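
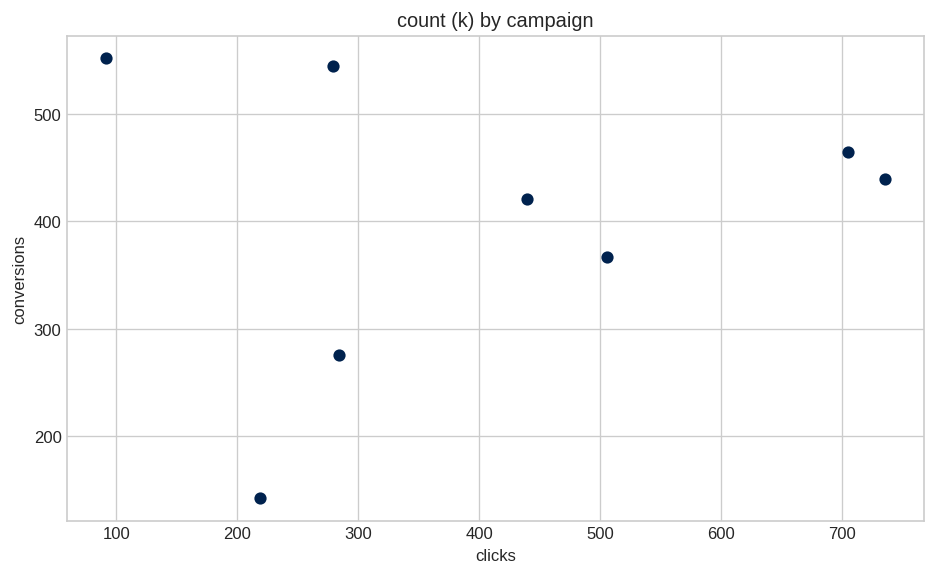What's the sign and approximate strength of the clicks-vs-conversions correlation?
no clear correlation

Points are roughly uncorrelated; weak (|r| ≈ 0.1).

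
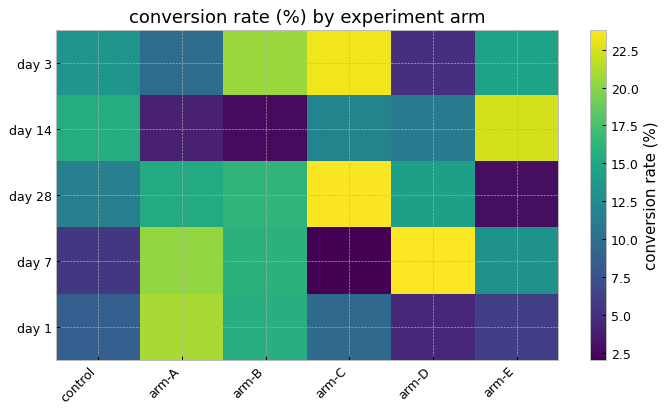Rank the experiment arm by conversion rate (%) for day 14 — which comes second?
control

Top 3 for day 14: arm-E ≈ 22, control ≈ 16, arm-C ≈ 12.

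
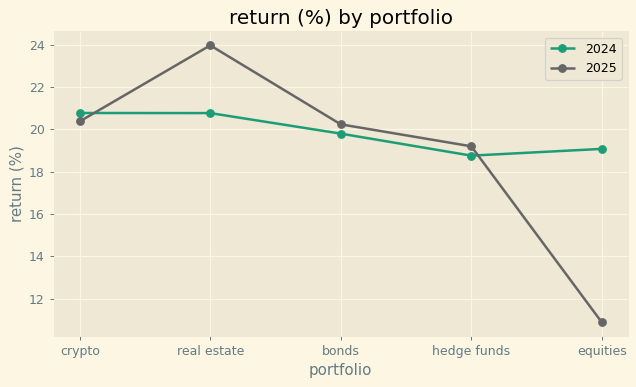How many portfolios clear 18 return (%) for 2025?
Above 18: crypto, real estate, bonds, hedge funds.

4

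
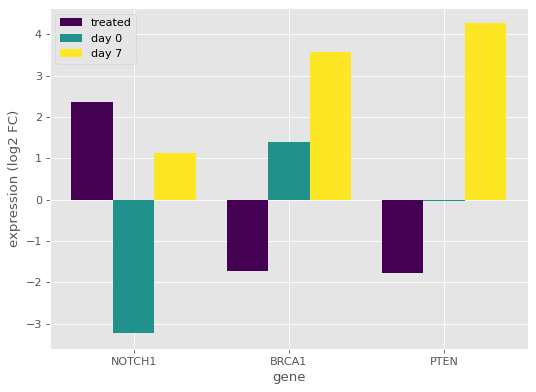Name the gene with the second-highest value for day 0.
Top 3 for day 0: BRCA1 ≈ 1, PTEN ≈ 0, NOTCH1 ≈ -3.

PTEN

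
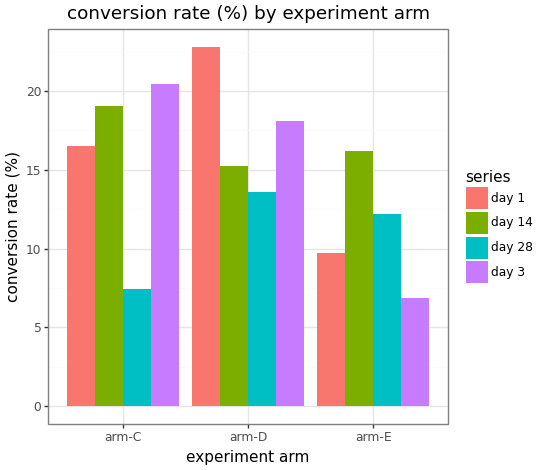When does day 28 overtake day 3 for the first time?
arm-E

arm-D: day 28 ≈ 14 vs day 3 ≈ 18 (not yet); arm-E: day 28 ≈ 12 vs day 3 ≈ 6 (first crossover).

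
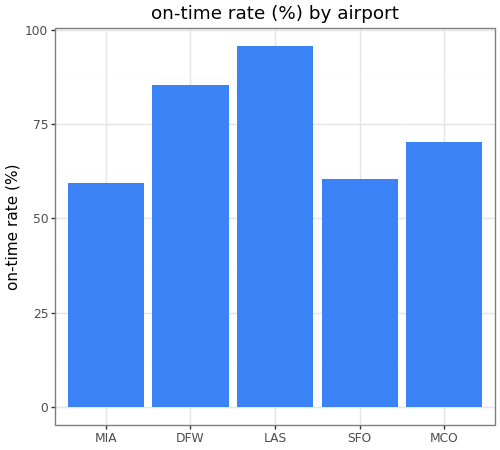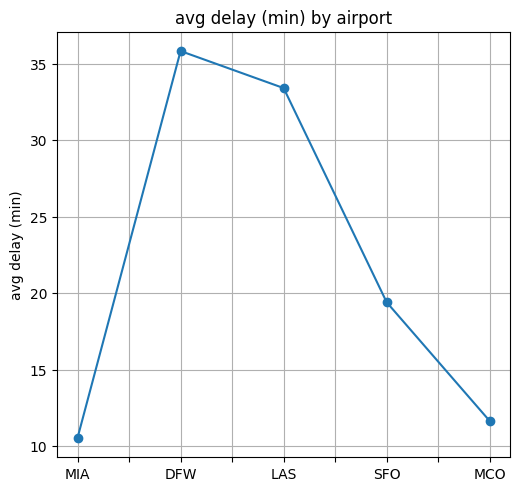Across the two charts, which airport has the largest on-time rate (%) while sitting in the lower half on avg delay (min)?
Chart 2 median avg delay (min) ≈ 20; below-median airports: MIA, MCO. Among those, MCO has the highest on-time rate (%) (≈ 70).

MCO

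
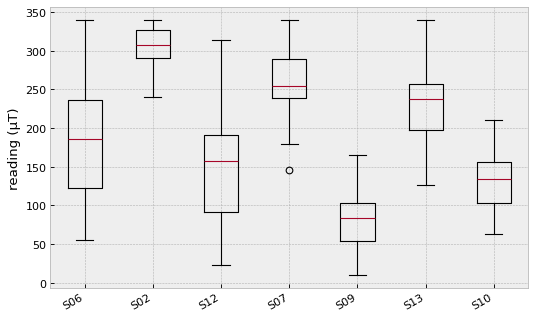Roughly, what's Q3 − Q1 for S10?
Q3 ≈ 160, Q1 ≈ 100; IQR ≈ 60.

≈ 60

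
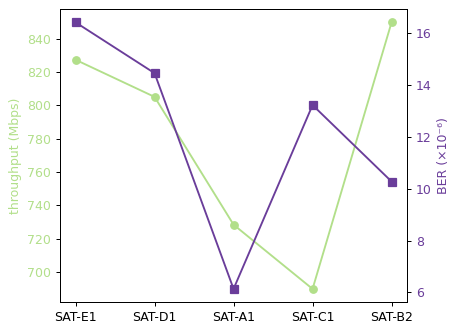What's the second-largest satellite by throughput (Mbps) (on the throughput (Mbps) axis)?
SAT-E1

Top 3 (on the throughput (Mbps) axis): SAT-B2 ≈ 840, SAT-E1 ≈ 820, SAT-D1 ≈ 800.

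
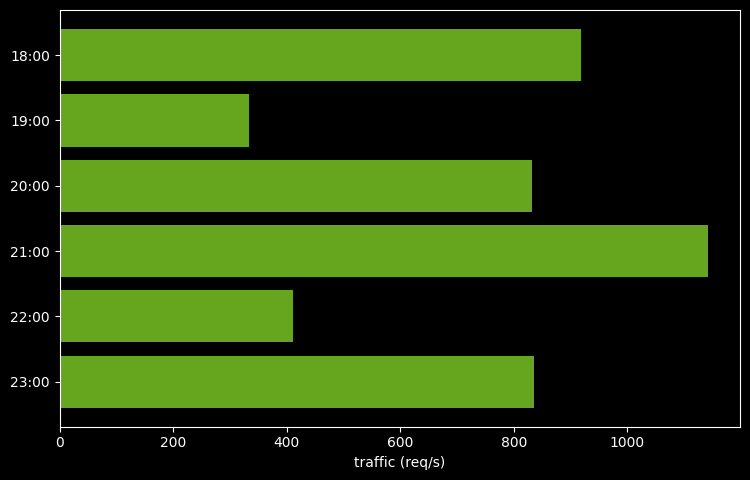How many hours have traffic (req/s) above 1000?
1

Above 1000: 21:00.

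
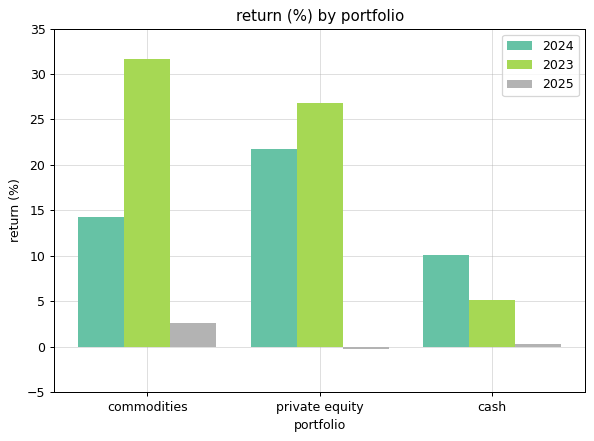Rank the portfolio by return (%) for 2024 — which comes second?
Top 3 for 2024: private equity ≈ 20, commodities ≈ 15, cash ≈ 10.

commodities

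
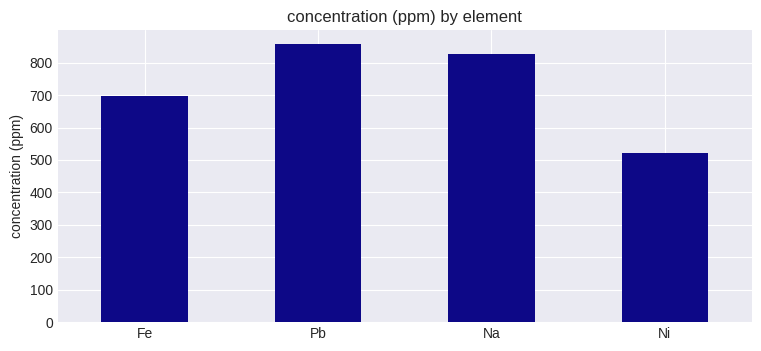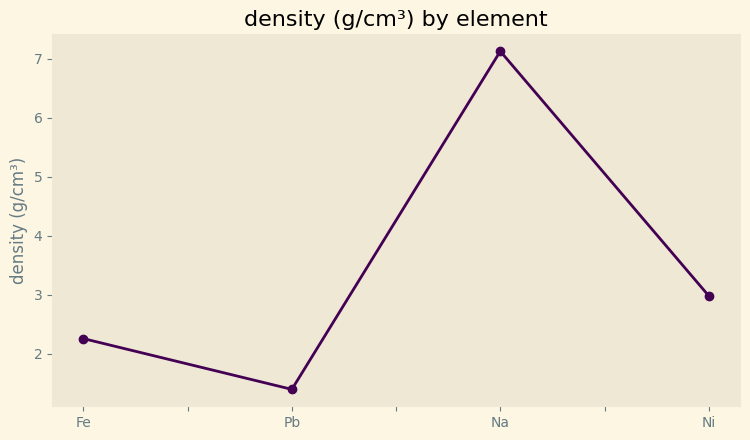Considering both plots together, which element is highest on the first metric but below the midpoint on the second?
Chart 2 median density (g/cm³) ≈ 3; below-median elements: Fe, Pb. Among those, Pb has the highest concentration (ppm) (≈ 900).

Pb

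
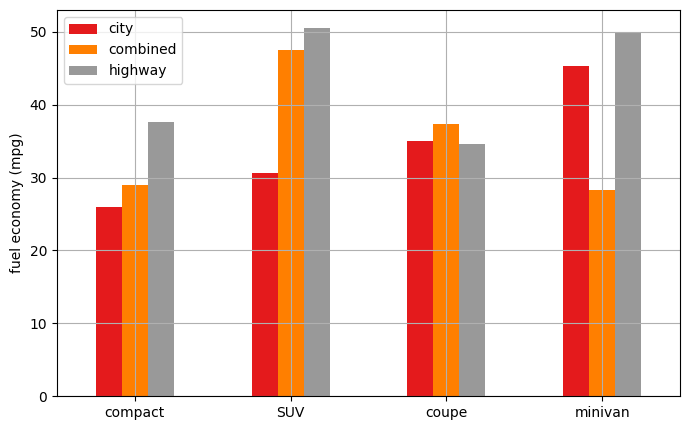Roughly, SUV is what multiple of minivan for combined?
≈ 1.5×

SUV ≈ 45, minivan ≈ 30; 45/30 ≈ 1.5.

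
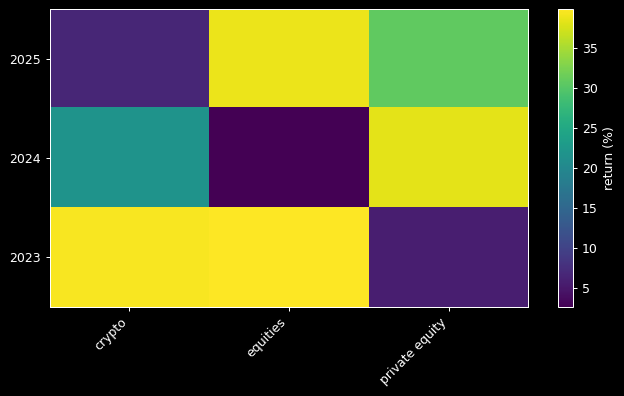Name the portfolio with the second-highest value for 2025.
Top 3 for 2025: equities ≈ 40, private equity ≈ 30, crypto ≈ 5.

private equity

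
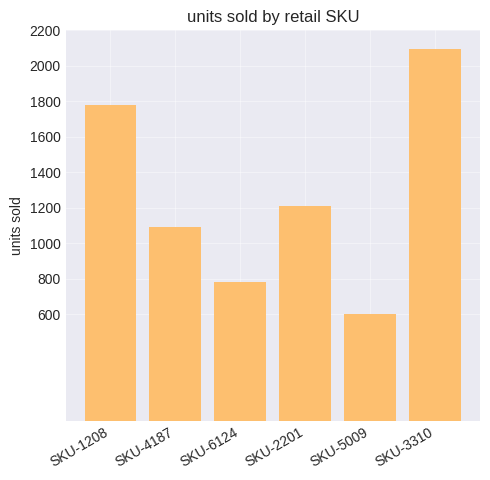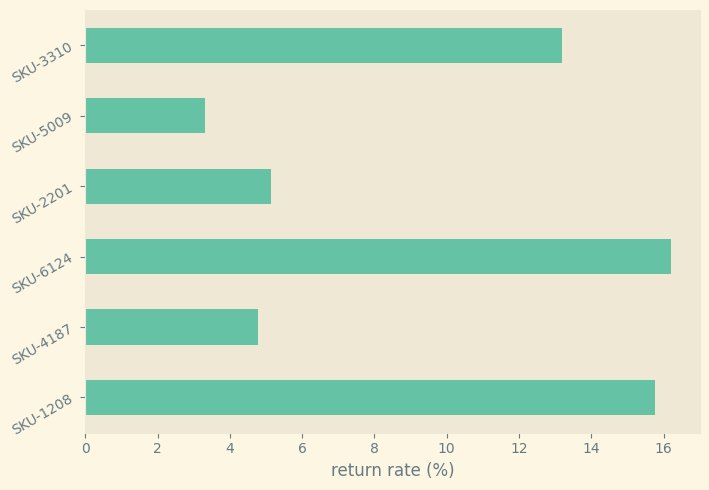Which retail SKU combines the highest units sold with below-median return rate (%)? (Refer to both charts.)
Chart 2 median return rate (%) ≈ 10; below-median retail SKUs: SKU-4187, SKU-2201, SKU-5009. Among those, SKU-2201 has the highest units sold (≈ 1200).

SKU-2201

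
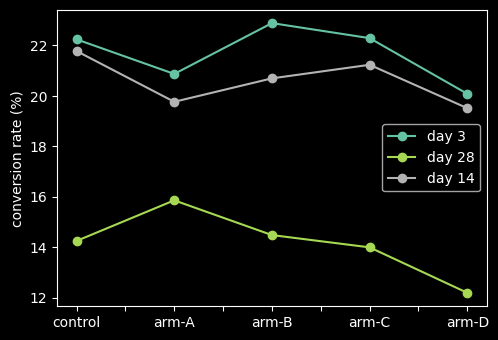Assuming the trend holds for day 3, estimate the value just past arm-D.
≈ 18.5

Last three: 23, 22, 20 → slope ≈ -1.5/step → next ≈ 18.5.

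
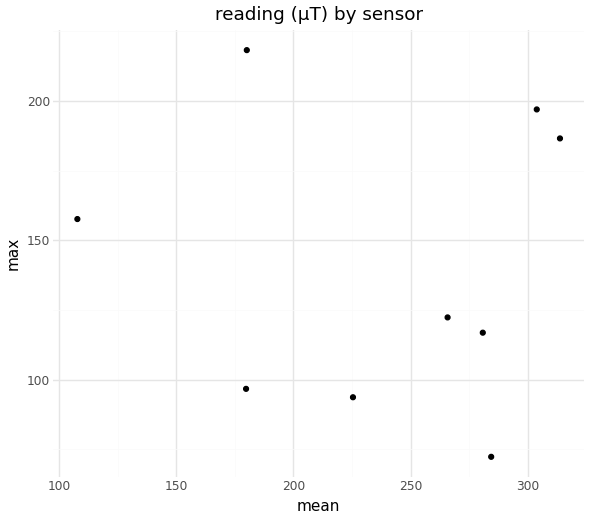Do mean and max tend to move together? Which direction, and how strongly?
Points are roughly uncorrelated; weak (|r| ≈ 0.0).

no clear correlation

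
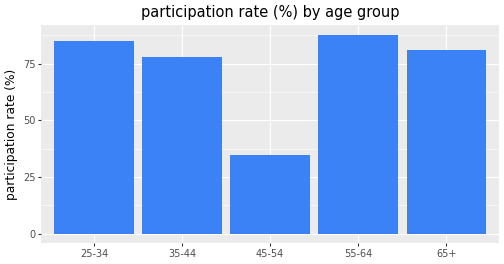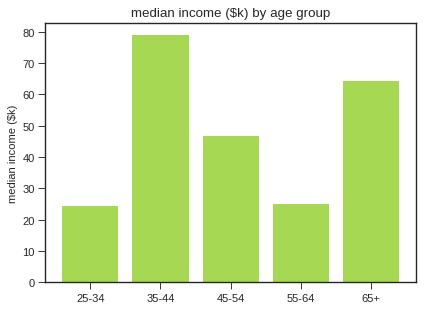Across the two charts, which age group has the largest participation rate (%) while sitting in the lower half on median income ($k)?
55-64

Chart 2 median median income ($k) ≈ 50; below-median age groups: 25-34, 55-64. Among those, 55-64 has the highest participation rate (%) (≈ 90).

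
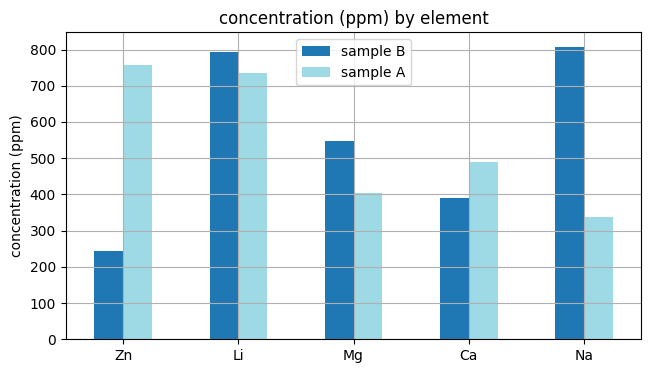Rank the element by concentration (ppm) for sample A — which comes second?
Li

Top 3 for sample A: Zn ≈ 800, Li ≈ 700, Ca ≈ 500.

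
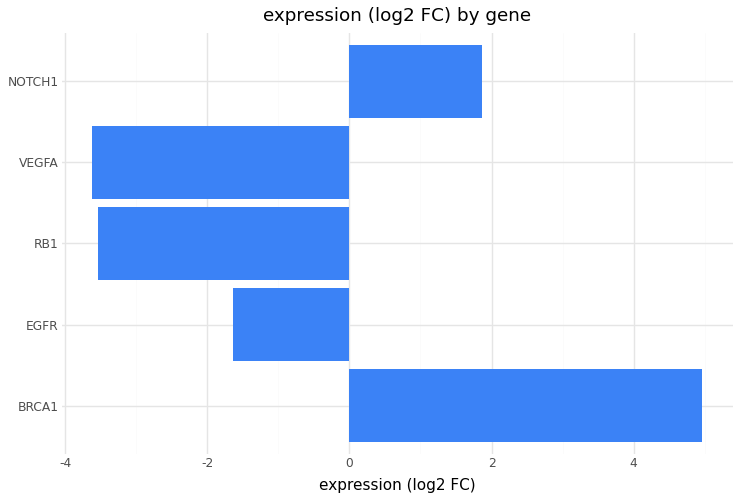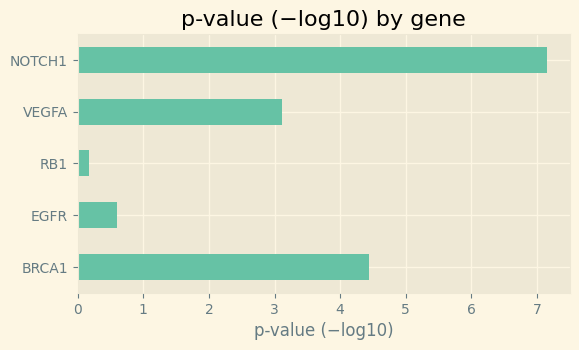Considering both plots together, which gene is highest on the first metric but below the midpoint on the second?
EGFR

Chart 2 median p-value (−log10) ≈ 3; below-median genes: EGFR, RB1. Among those, EGFR has the highest expression (log2 FC) (≈ -1.5).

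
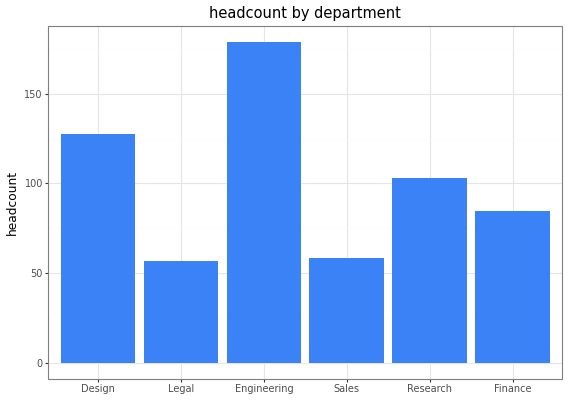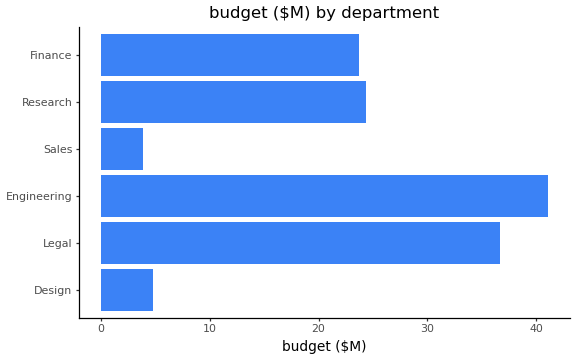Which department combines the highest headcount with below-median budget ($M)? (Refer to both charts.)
Design

Chart 2 median budget ($M) ≈ 25; below-median departments: Design, Sales, Finance. Among those, Design has the highest headcount (≈ 120).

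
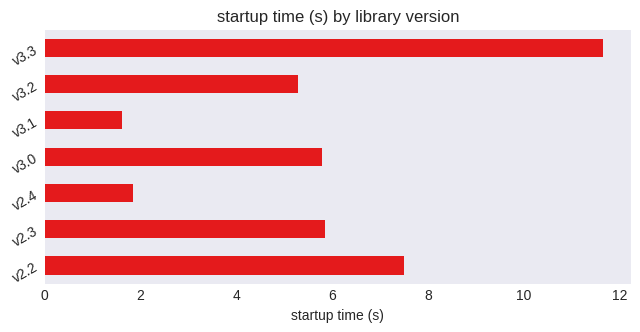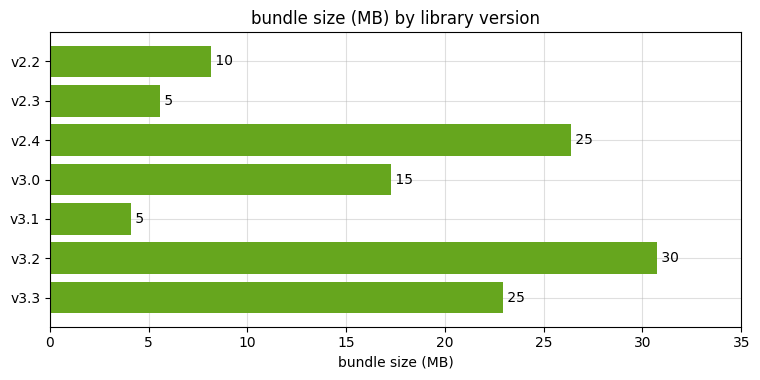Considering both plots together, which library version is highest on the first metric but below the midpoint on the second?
Chart 2 median bundle size (MB) ≈ 15; below-median library versions: v2.2, v2.3, v3.1. Among those, v2.2 has the highest startup time (s) (≈ 8).

v2.2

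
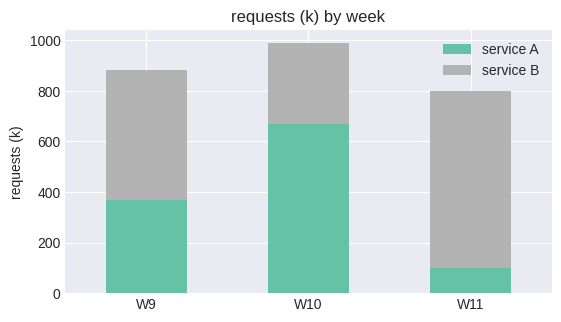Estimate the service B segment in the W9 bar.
≈ 500

service B top ≈ 900, bottom ≈ 400; segment ≈ 500.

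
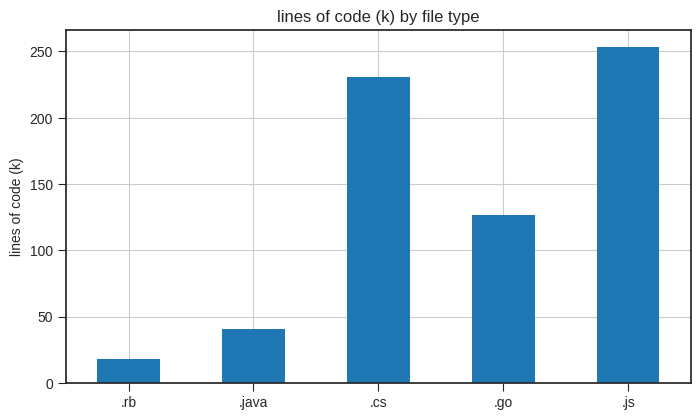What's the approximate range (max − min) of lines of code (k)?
Max .js ≈ 250, min .rb ≈ 25; range ≈ 225.

≈ 225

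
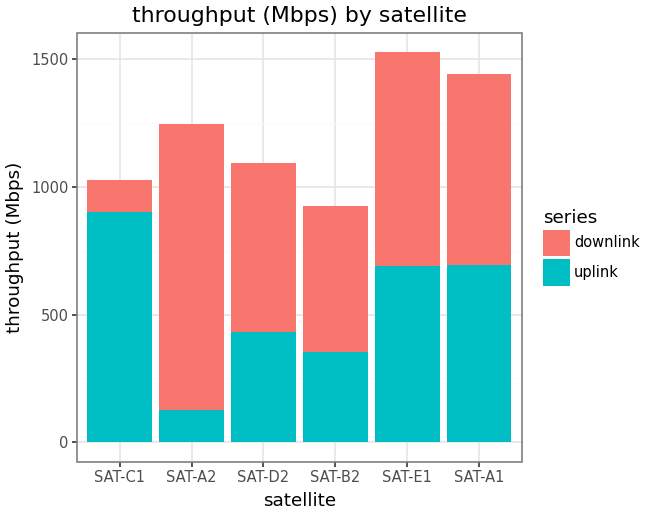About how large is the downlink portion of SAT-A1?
≈ 800

downlink top ≈ 1400, bottom ≈ 600; segment ≈ 800.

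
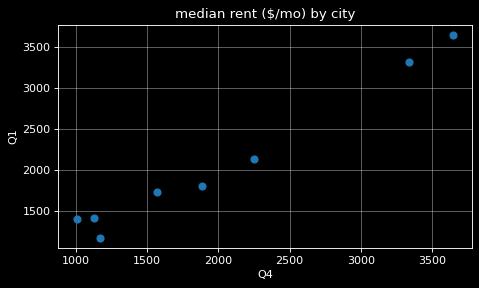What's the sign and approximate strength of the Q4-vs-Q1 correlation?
Points are positively correlated; strong (|r| ≈ 1.0).

positive, strong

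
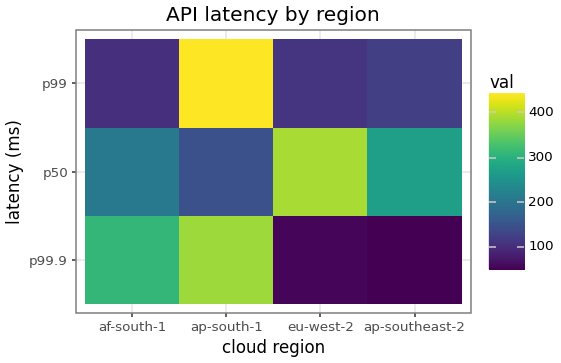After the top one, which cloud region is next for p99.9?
Top 3 for p99.9: ap-south-1 ≈ 400, af-south-1 ≈ 300, eu-west-2 ≈ 50.

af-south-1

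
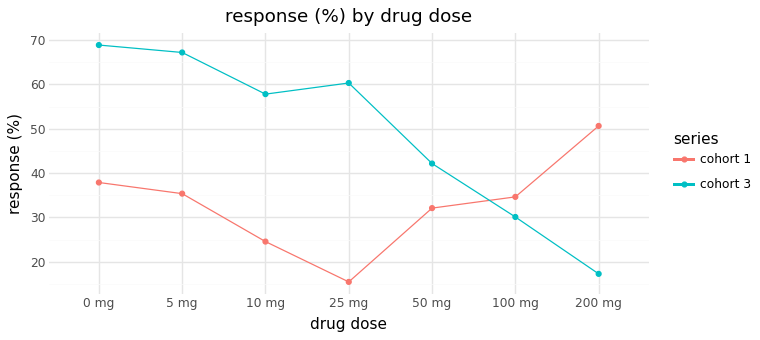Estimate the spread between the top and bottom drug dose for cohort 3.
≈ 55

Max 0 mg ≈ 70, min 200 mg ≈ 15; range ≈ 55.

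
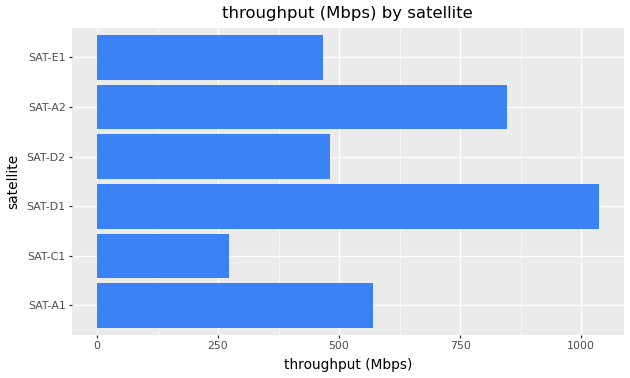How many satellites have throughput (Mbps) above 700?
Above 700: SAT-D1, SAT-A2.

2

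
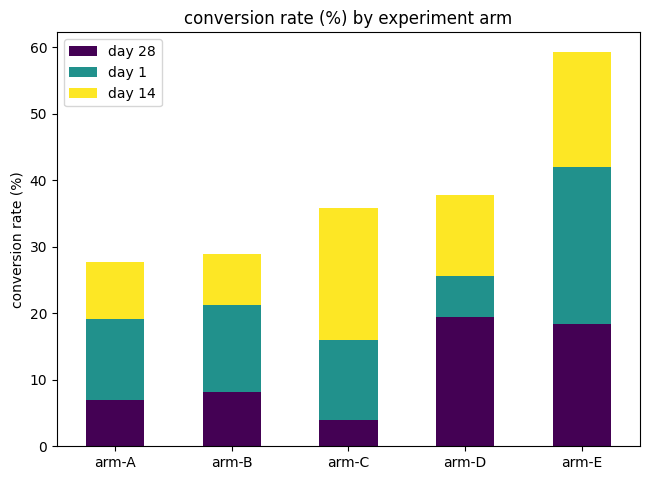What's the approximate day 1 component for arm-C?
day 1 top ≈ 15, bottom ≈ 5; segment ≈ 10.

≈ 10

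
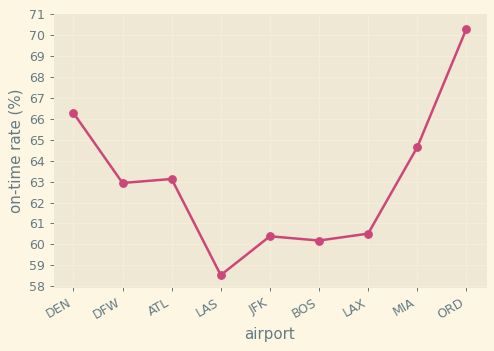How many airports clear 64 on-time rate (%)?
3

Above 64: DEN, MIA, ORD.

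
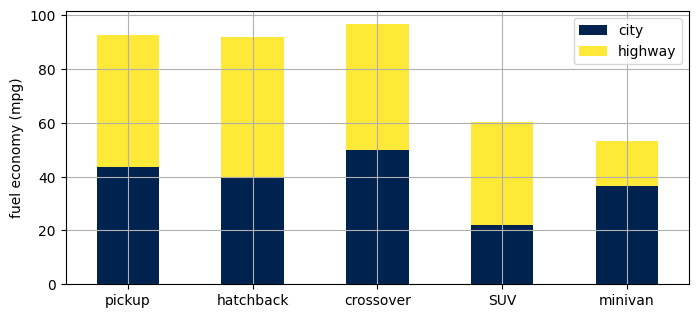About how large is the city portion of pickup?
city top ≈ 40, bottom ≈ 0; segment ≈ 40.

≈ 40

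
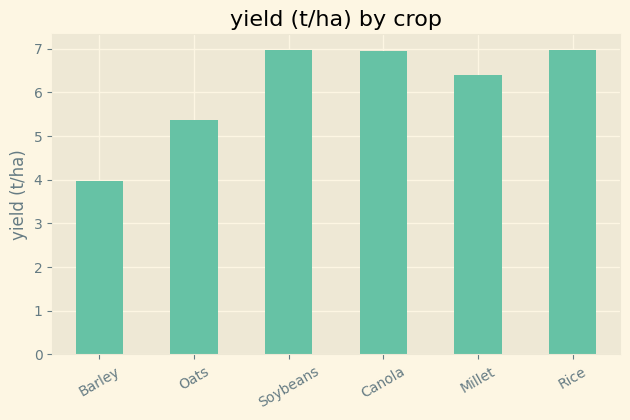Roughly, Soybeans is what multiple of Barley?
≈ 1.75×

Soybeans ≈ 7, Barley ≈ 4; 7/4 ≈ 1.75.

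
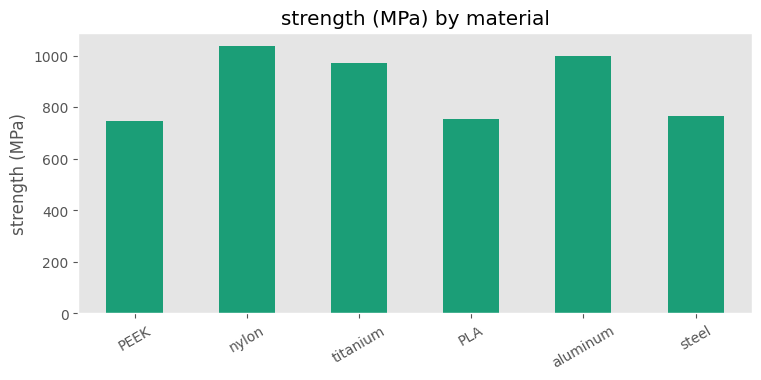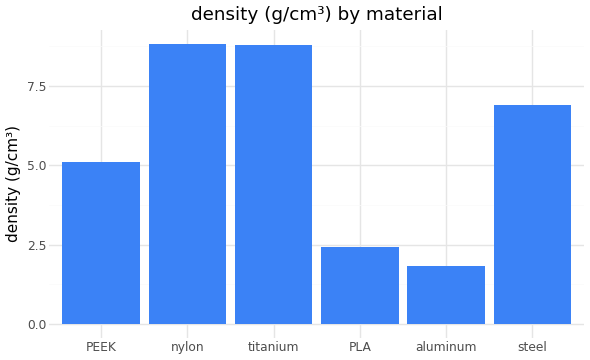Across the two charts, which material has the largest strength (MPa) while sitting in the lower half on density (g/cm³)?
aluminum

Chart 2 median density (g/cm³) ≈ 6; below-median materials: PEEK, PLA, aluminum. Among those, aluminum has the highest strength (MPa) (≈ 1000).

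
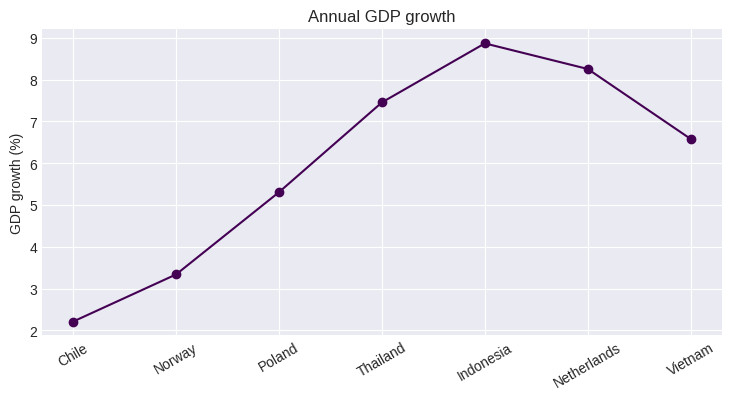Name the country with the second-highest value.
Netherlands

Top 3: Indonesia ≈ 9, Netherlands ≈ 8, Thailand ≈ 7.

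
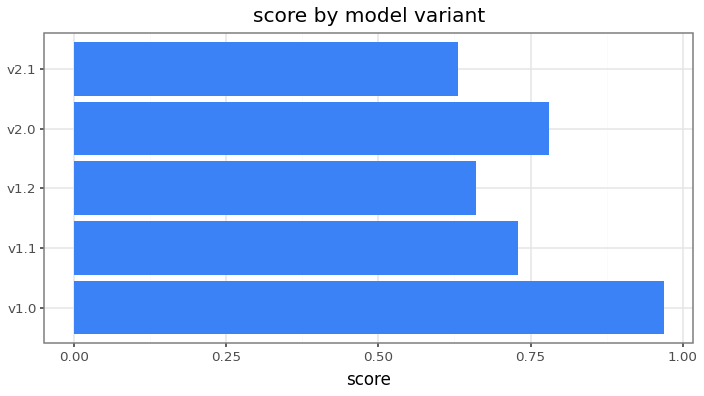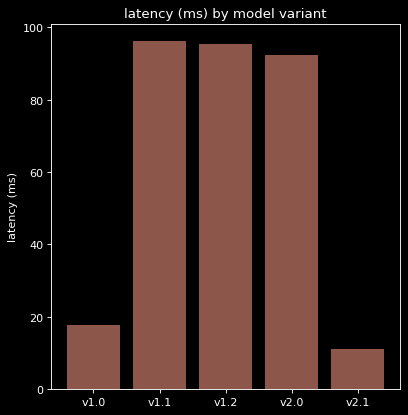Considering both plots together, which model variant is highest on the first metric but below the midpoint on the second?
v1.0

Chart 2 median latency (ms) ≈ 90; below-median model variants: v1.0, v2.1. Among those, v1.0 has the highest score (≈ 1).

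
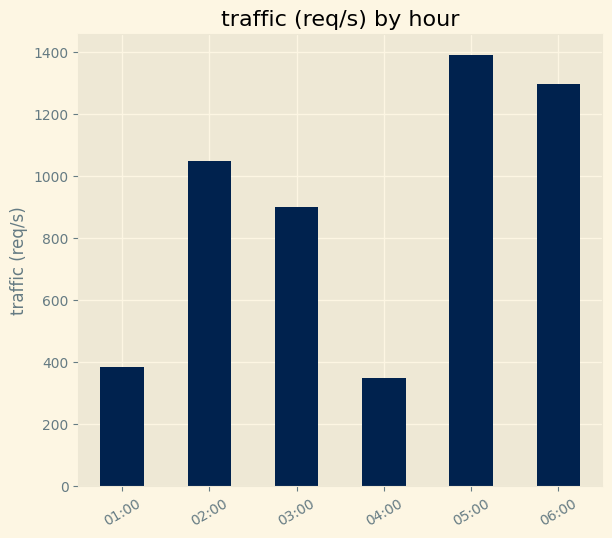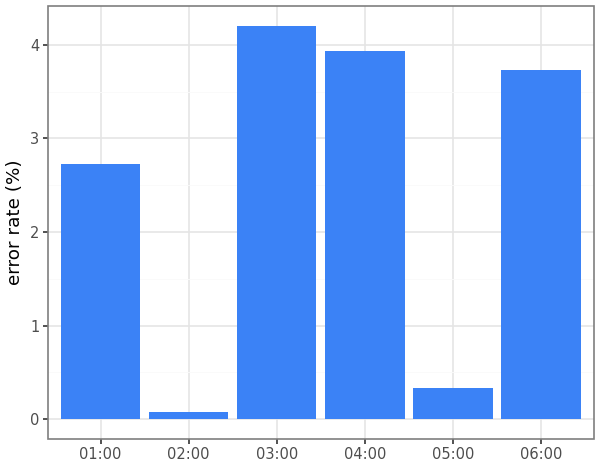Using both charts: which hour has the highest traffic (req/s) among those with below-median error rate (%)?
05:00

Chart 2 median error rate (%) ≈ 3; below-median hours: 01:00, 02:00, 05:00. Among those, 05:00 has the highest traffic (req/s) (≈ 1400).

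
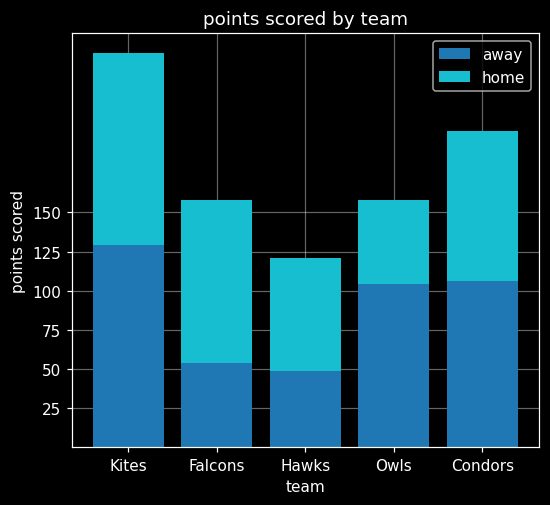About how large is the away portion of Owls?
away top ≈ 100, bottom ≈ 0; segment ≈ 100.

≈ 100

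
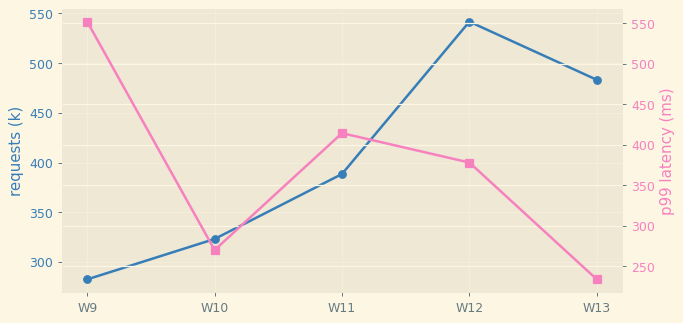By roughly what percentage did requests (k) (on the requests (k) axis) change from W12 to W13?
≈ -13.6%

W12 ≈ 550, W13 ≈ 475; (475 − 550) / 550 ≈ -13.6%.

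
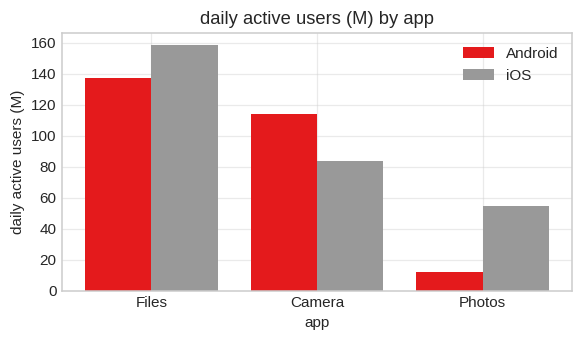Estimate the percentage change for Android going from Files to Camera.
≈ -14.3%

Files ≈ 140, Camera ≈ 120; (120 − 140) / 140 ≈ -14.3%.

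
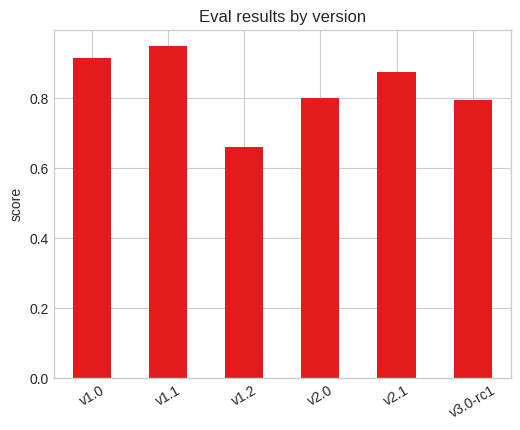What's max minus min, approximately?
≈ 0.2

Max v1.1 ≈ 0.9, min v1.2 ≈ 0.7; range ≈ 0.2.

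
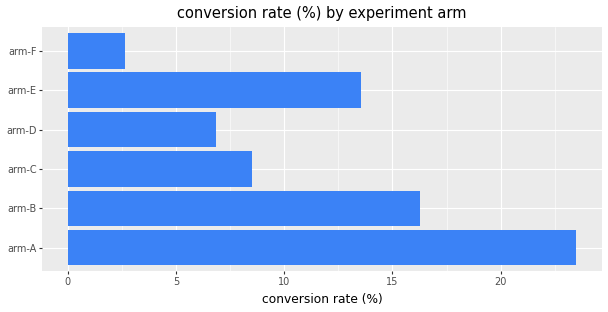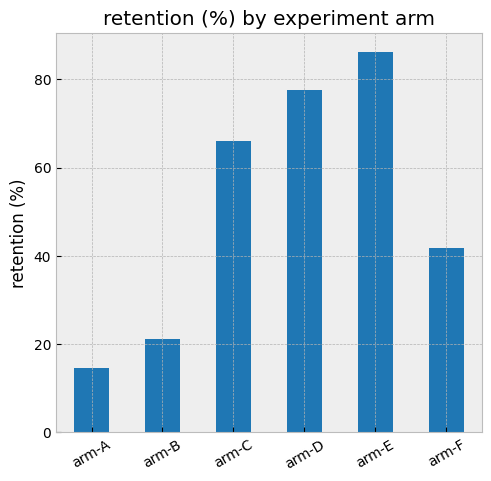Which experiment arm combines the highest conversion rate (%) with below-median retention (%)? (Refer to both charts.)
Chart 2 median retention (%) ≈ 50; below-median experiment arms: arm-A, arm-B, arm-F. Among those, arm-A has the highest conversion rate (%) (≈ 25).

arm-A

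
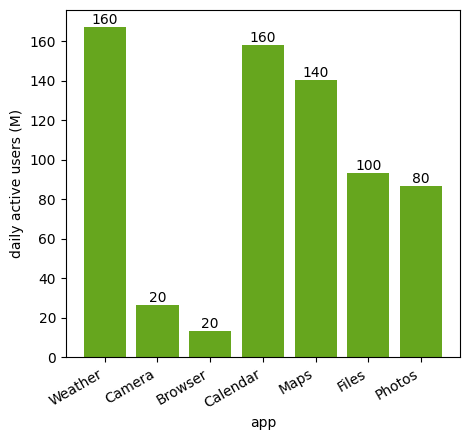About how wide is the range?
Max Weather ≈ 160, min Browser ≈ 20; range ≈ 140.

≈ 140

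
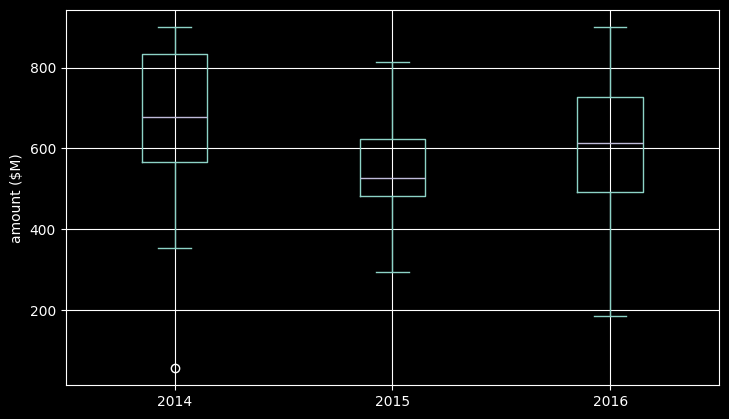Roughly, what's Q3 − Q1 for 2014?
Q3 ≈ 840, Q1 ≈ 560; IQR ≈ 280.

≈ 280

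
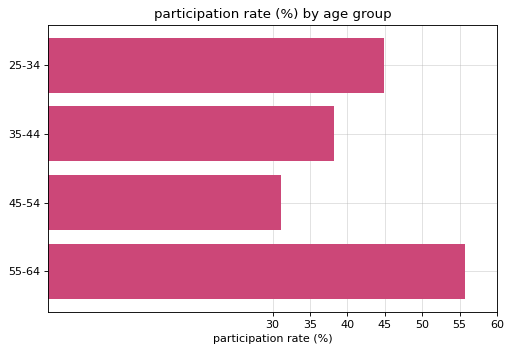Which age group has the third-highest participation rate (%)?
Top 4: 55-64 ≈ 55, 25-34 ≈ 45, 35-44 ≈ 40, 45-54 ≈ 30.

35-44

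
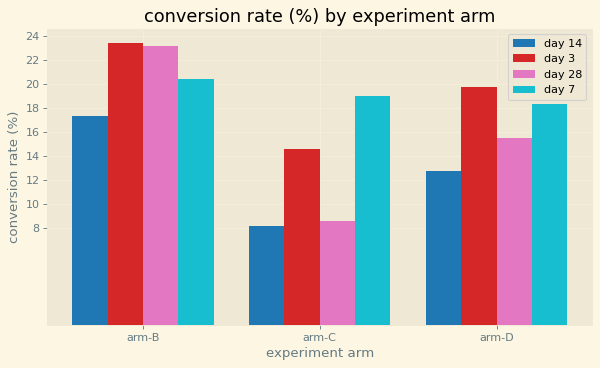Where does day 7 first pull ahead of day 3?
arm-B: day 7 ≈ 20 vs day 3 ≈ 24 (not yet); arm-C: day 7 ≈ 18 vs day 3 ≈ 14 (first crossover).

arm-C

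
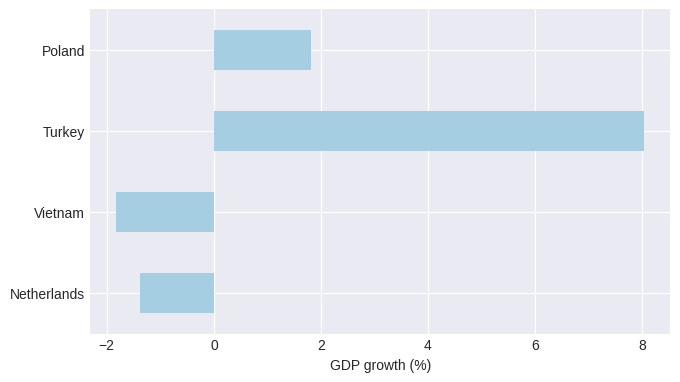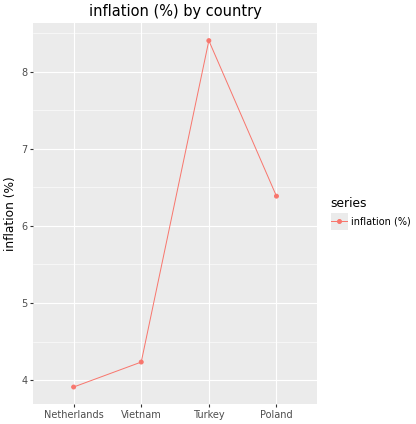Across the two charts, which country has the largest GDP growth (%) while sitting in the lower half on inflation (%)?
Chart 2 median inflation (%) ≈ 5; below-median countries: Netherlands, Vietnam. Among those, Netherlands has the highest GDP growth (%) (≈ -1).

Netherlands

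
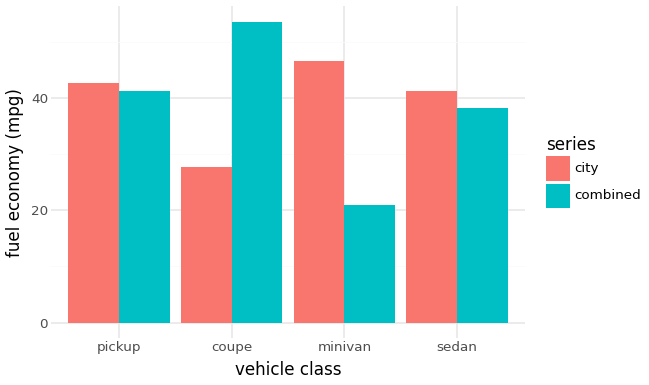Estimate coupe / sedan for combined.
≈ 1.38×

coupe ≈ 55, sedan ≈ 40; 55/40 ≈ 1.38.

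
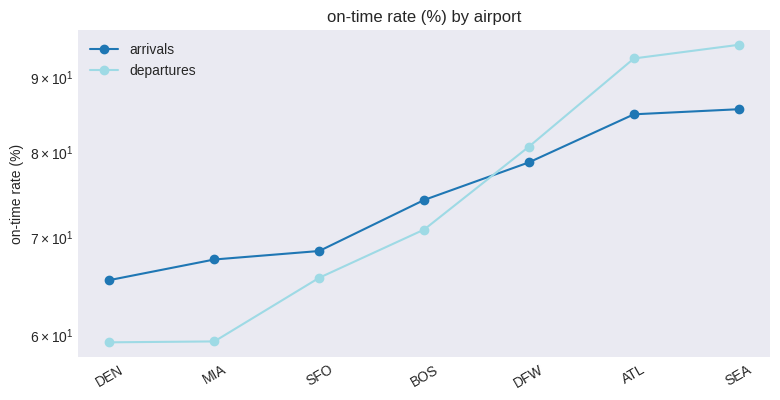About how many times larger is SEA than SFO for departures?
SEA ≈ 95, SFO ≈ 65; 95/65 ≈ 1.46.

≈ 1.46×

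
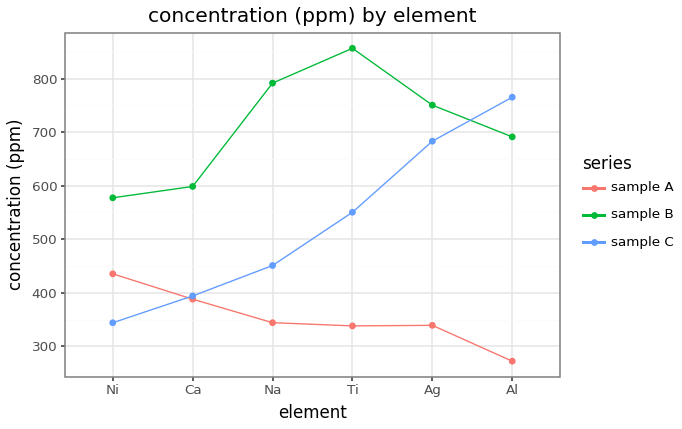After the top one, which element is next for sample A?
Top 3 for sample A: Ni ≈ 450, Ca ≈ 400, Na ≈ 350.

Ca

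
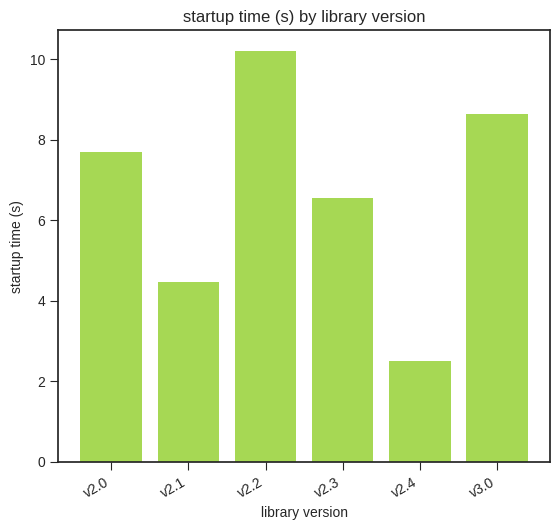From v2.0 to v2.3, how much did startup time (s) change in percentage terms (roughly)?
≈ -12.5%

v2.0 ≈ 8, v2.3 ≈ 7; (7 − 8) / 8 ≈ -12.5%.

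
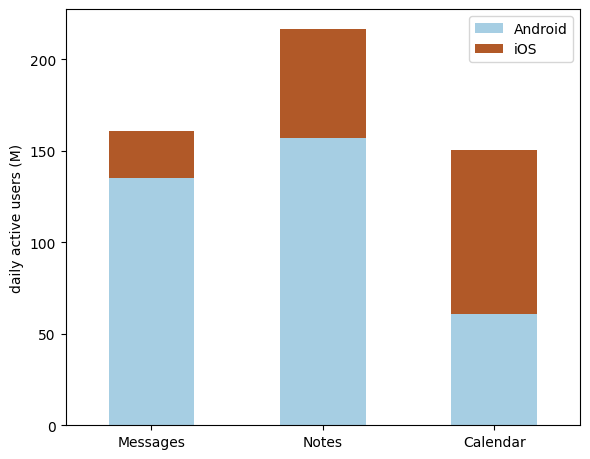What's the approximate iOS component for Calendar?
≈ 100

iOS top ≈ 160, bottom ≈ 60; segment ≈ 100.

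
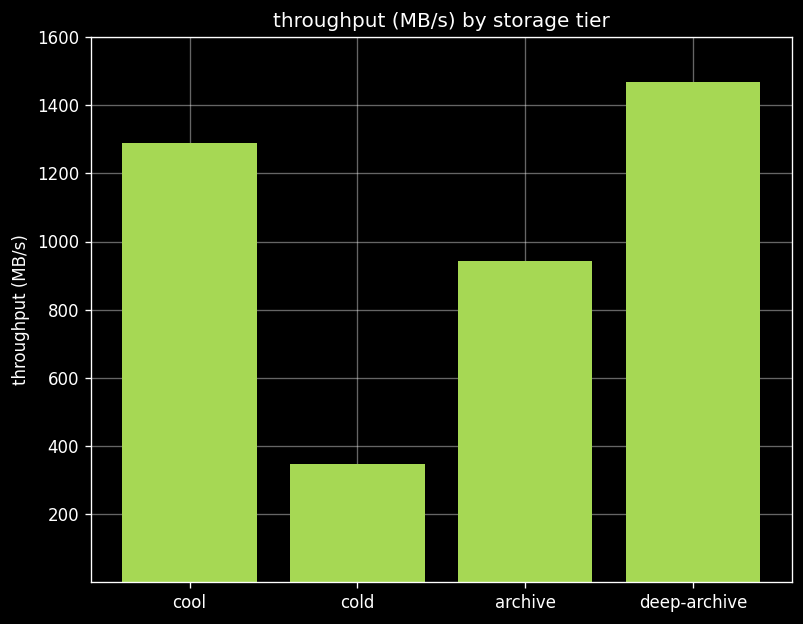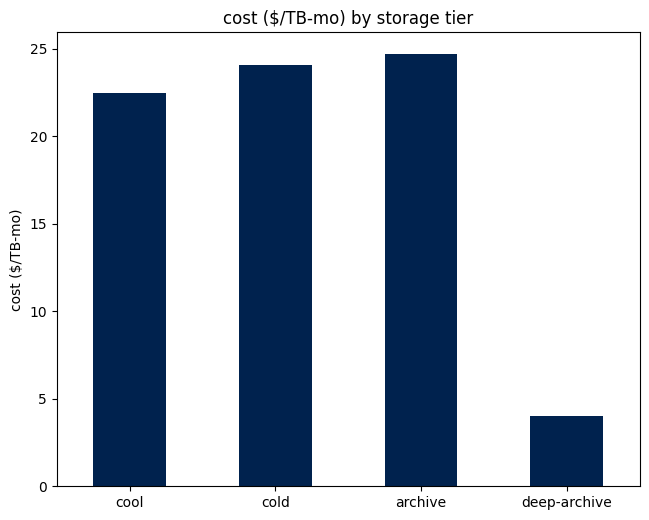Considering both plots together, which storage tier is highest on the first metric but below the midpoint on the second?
Chart 2 median cost ($/TB-mo) ≈ 25; below-median storage tiers: cool, deep-archive. Among those, deep-archive has the highest throughput (MB/s) (≈ 1400).

deep-archive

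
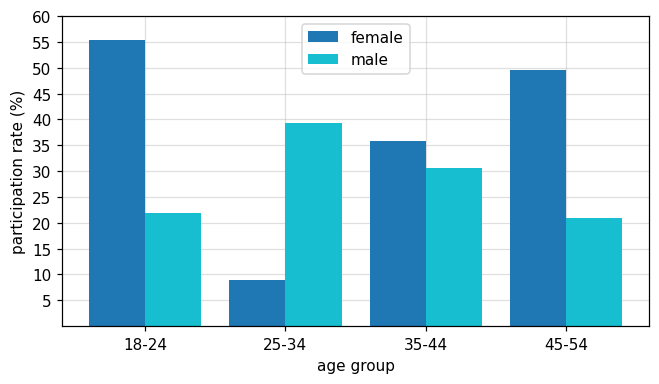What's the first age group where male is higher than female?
18-24: male ≈ 20 vs female ≈ 55 (not yet); 25-34: male ≈ 40 vs female ≈ 10 (first crossover).

25-34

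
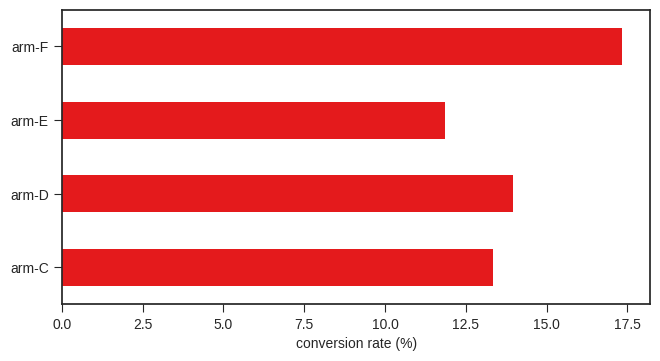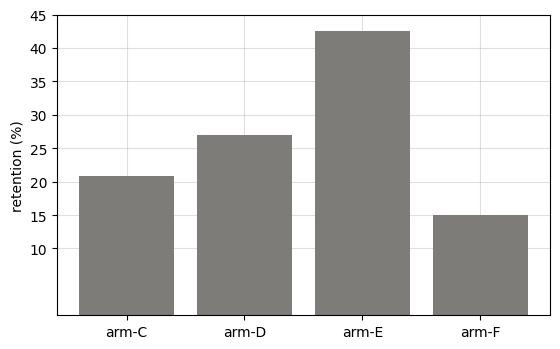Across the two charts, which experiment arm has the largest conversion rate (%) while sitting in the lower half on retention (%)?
Chart 2 median retention (%) ≈ 25; below-median experiment arms: arm-C, arm-F. Among those, arm-F has the highest conversion rate (%) (≈ 18).

arm-F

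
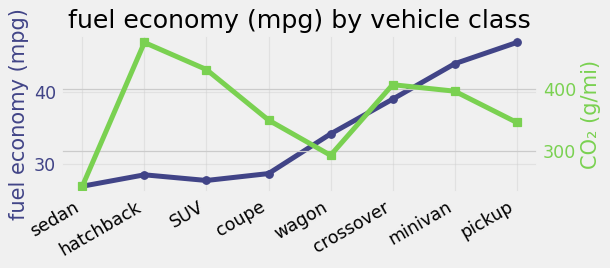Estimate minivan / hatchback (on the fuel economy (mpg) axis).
≈ 1.57×

minivan ≈ 44, hatchback ≈ 28; 44/28 ≈ 1.57.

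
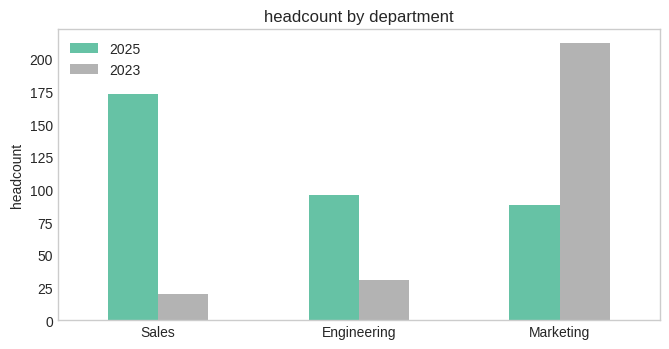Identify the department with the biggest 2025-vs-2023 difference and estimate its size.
Sales, ≈ 160

Sales: 2025 ≈ 180, 2023 ≈ 20 → gap ≈ 160. Next-largest (Marketing) is only ≈ 140.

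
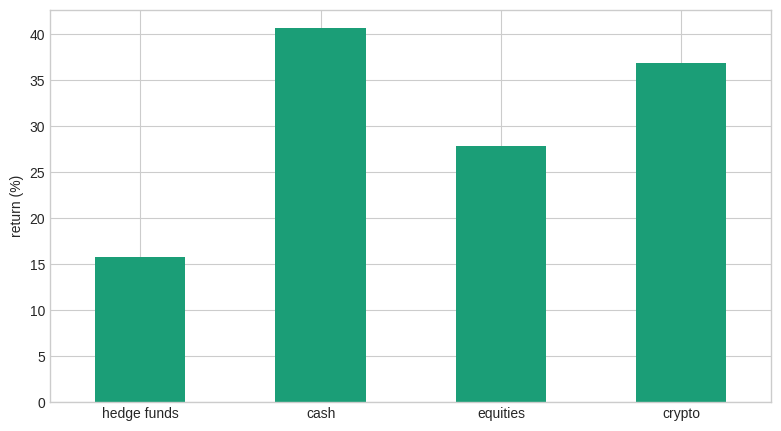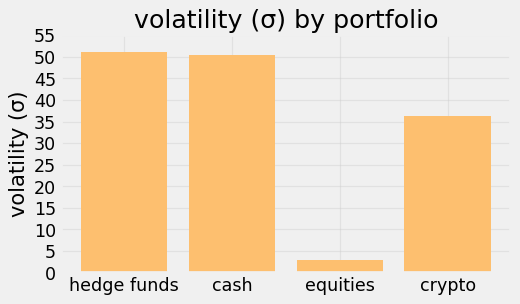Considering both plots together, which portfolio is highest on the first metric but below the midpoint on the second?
Chart 2 median volatility (σ) ≈ 45; below-median portfolios: equities, crypto. Among those, crypto has the highest return (%) (≈ 35).

crypto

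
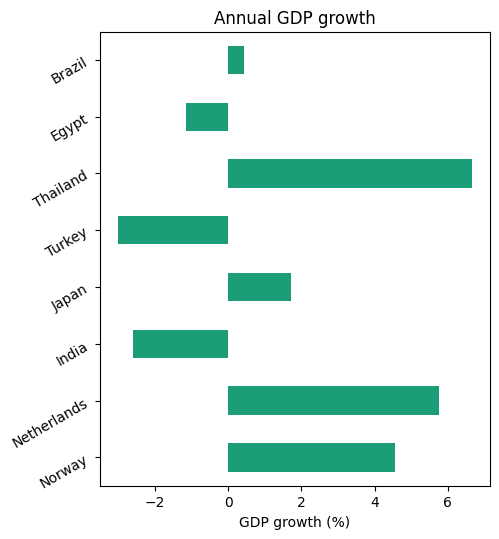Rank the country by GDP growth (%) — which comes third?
Norway

Top 4: Thailand ≈ 7, Netherlands ≈ 6, Norway ≈ 5, Japan ≈ 2.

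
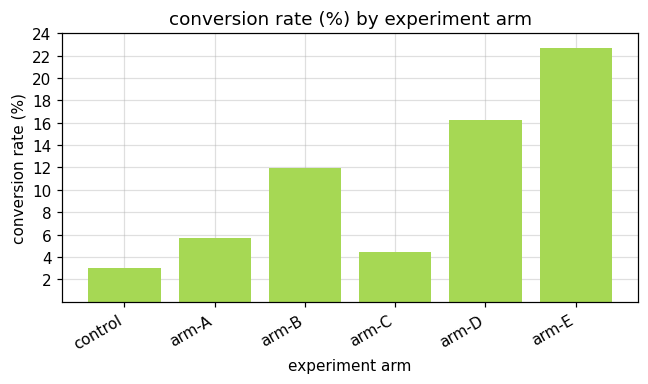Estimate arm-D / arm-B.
≈ 1.33×

arm-D ≈ 16, arm-B ≈ 12; 16/12 ≈ 1.33.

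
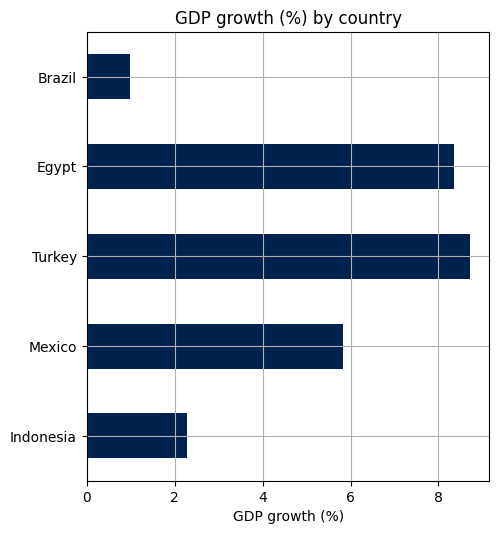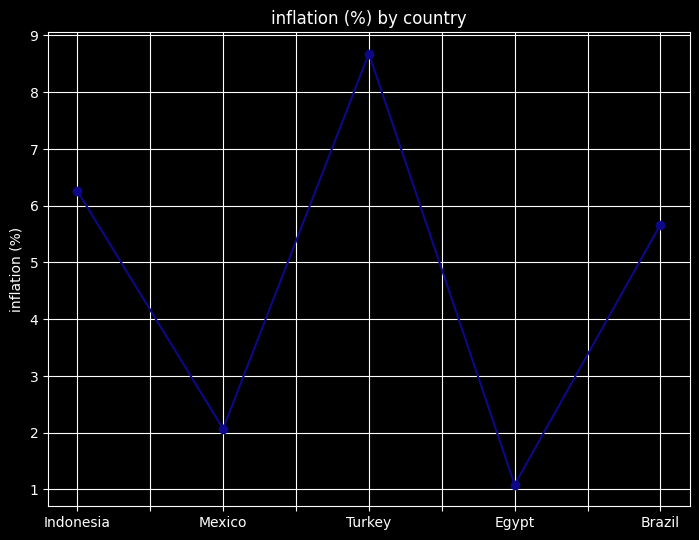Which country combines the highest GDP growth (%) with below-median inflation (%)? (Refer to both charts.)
Chart 2 median inflation (%) ≈ 6; below-median countries: Mexico, Egypt. Among those, Egypt has the highest GDP growth (%) (≈ 8).

Egypt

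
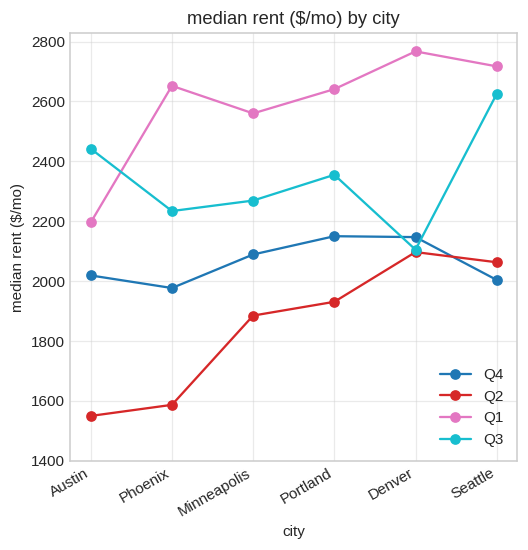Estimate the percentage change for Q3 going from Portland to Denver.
Portland ≈ 2400, Denver ≈ 2200; (2200 − 2400) / 2400 ≈ -8.3%.

≈ -8.3%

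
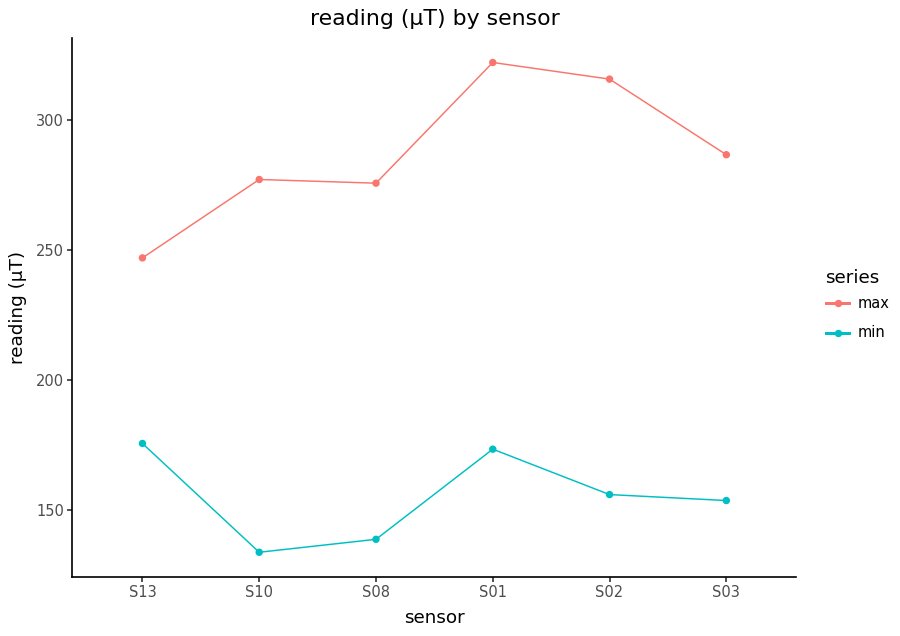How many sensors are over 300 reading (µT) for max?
Above 300: S01, S02.

2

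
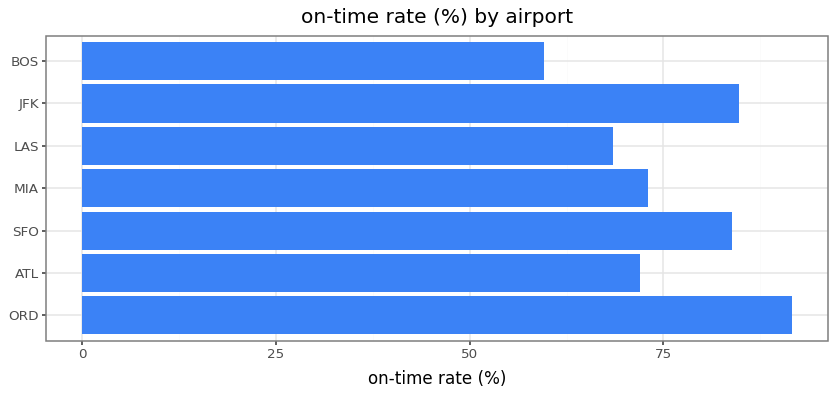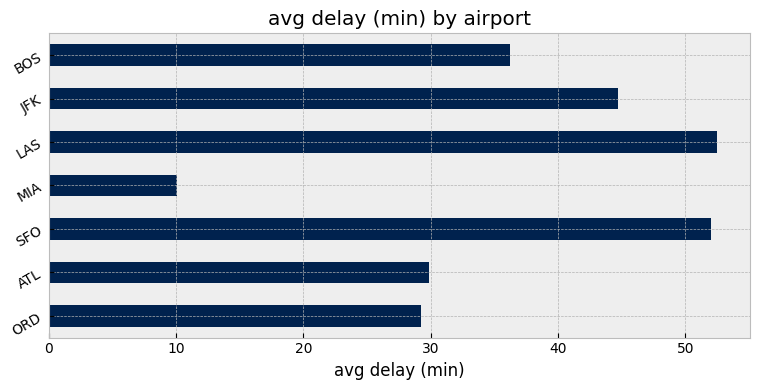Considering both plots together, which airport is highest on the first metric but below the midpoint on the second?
Chart 2 median avg delay (min) ≈ 35; below-median airports: ORD, ATL, MIA. Among those, ORD has the highest on-time rate (%) (≈ 90).

ORD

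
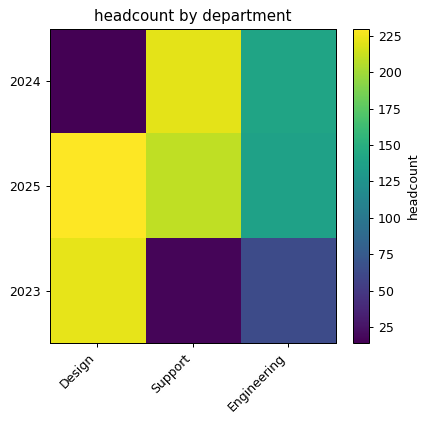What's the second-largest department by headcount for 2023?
Engineering

Top 3 for 2023: Design ≈ 220, Engineering ≈ 60, Support ≈ 20.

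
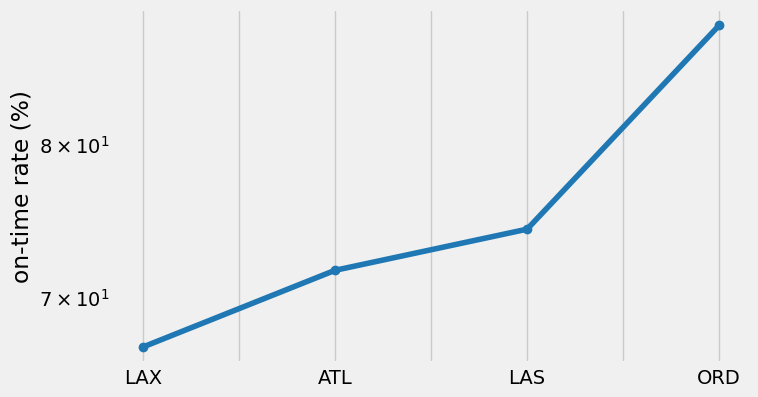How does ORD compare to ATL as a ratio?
≈ 1.22×

ORD ≈ 88, ATL ≈ 72; 88/72 ≈ 1.22.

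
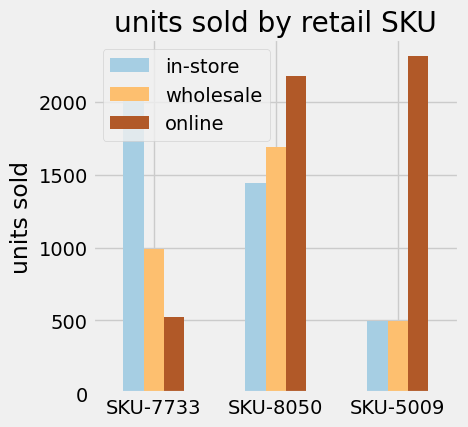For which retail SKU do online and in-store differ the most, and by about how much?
SKU-5009: online ≈ 2400, in-store ≈ 400 → gap ≈ 2000. Next-largest (SKU-7733) is only ≈ 1400.

SKU-5009, ≈ 2000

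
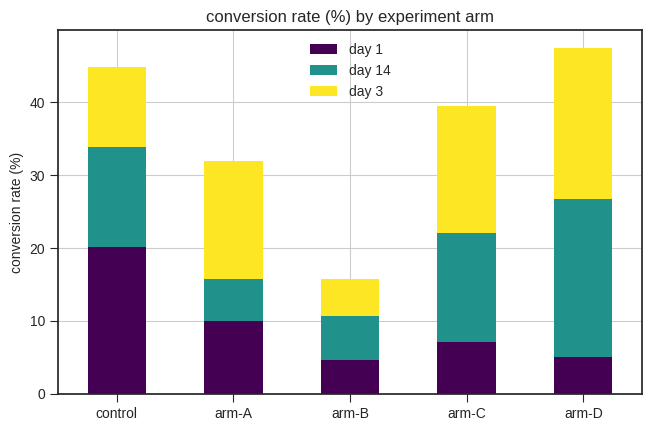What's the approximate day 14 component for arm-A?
day 14 top ≈ 15, bottom ≈ 10; segment ≈ 5.

≈ 5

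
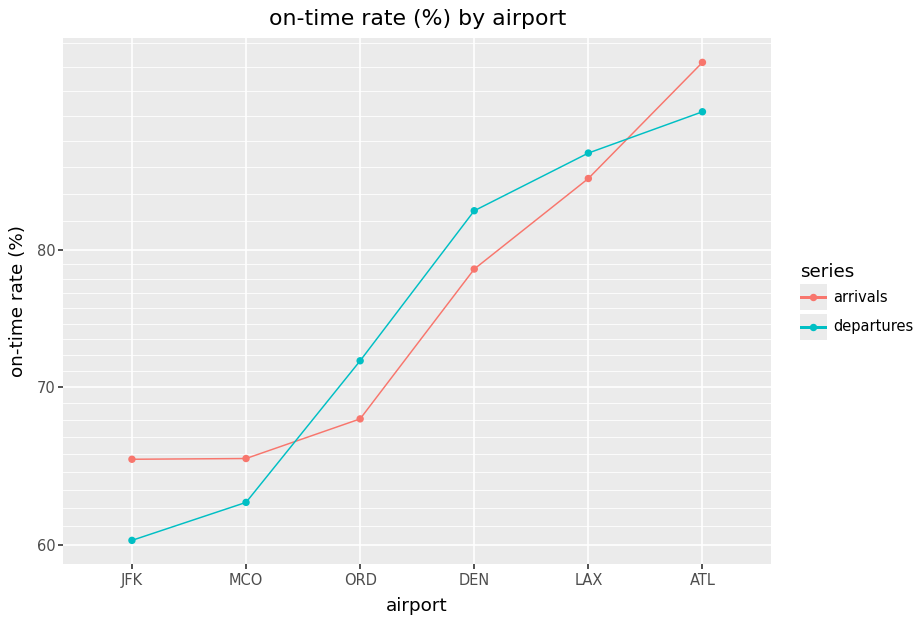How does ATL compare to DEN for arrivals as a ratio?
≈ 1.19×

ATL ≈ 95, DEN ≈ 80; 95/80 ≈ 1.19.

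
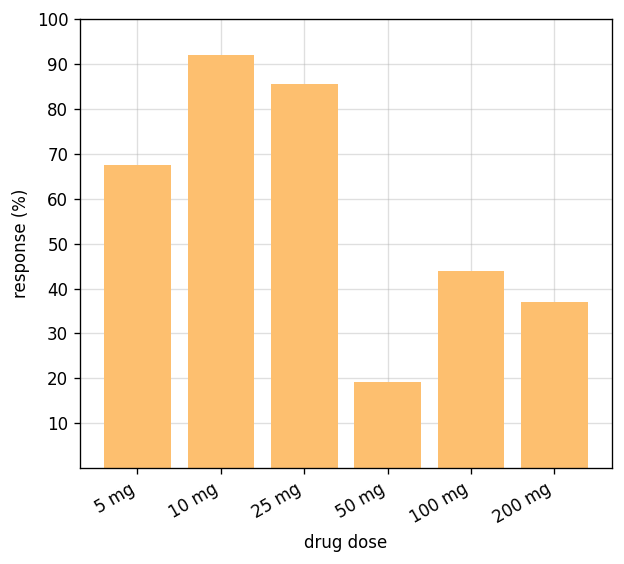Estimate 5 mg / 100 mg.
≈ 1.75×

5 mg ≈ 70, 100 mg ≈ 40; 70/40 ≈ 1.75.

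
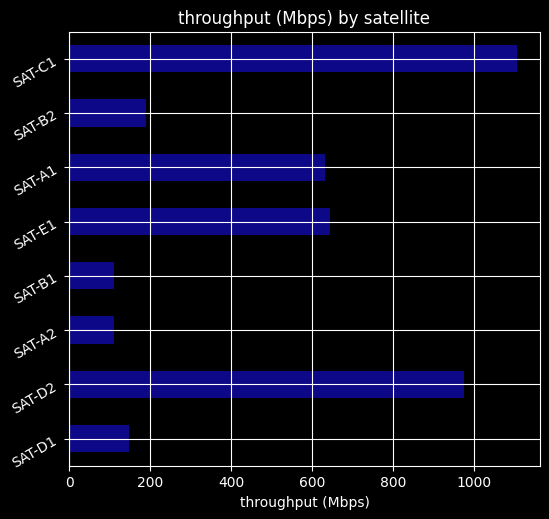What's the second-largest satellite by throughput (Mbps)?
Top 3: SAT-C1 ≈ 1100, SAT-D2 ≈ 1000, SAT-E1 ≈ 600.

SAT-D2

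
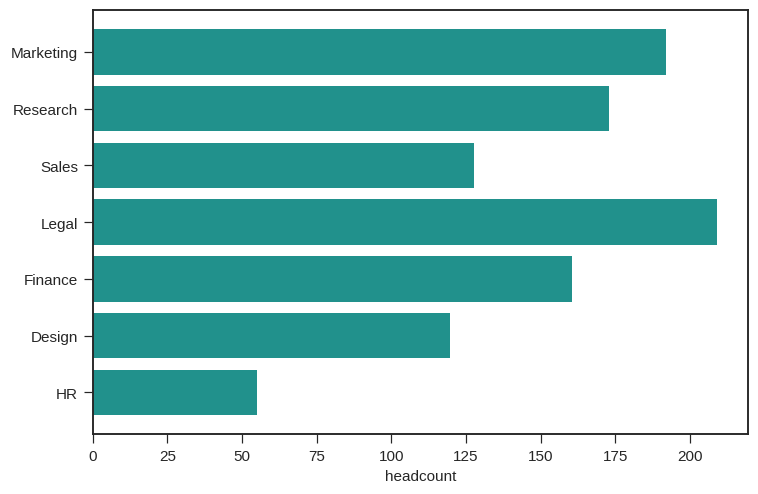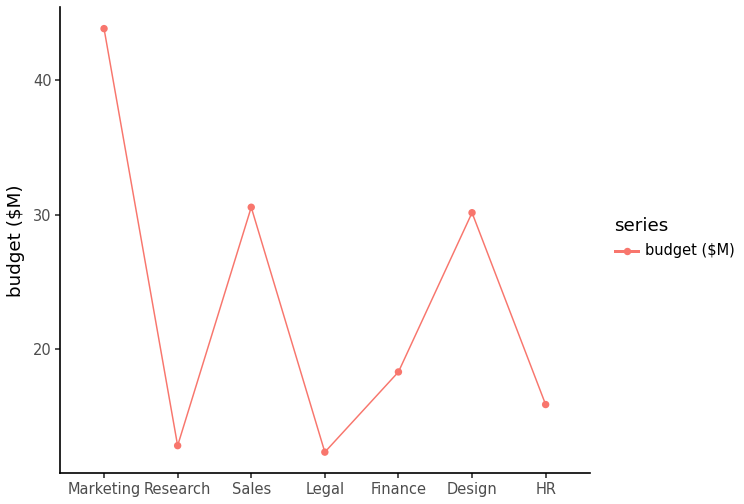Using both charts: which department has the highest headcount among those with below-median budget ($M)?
Chart 2 median budget ($M) ≈ 20; below-median departments: Research, Legal, HR. Among those, Legal has the highest headcount (≈ 200).

Legal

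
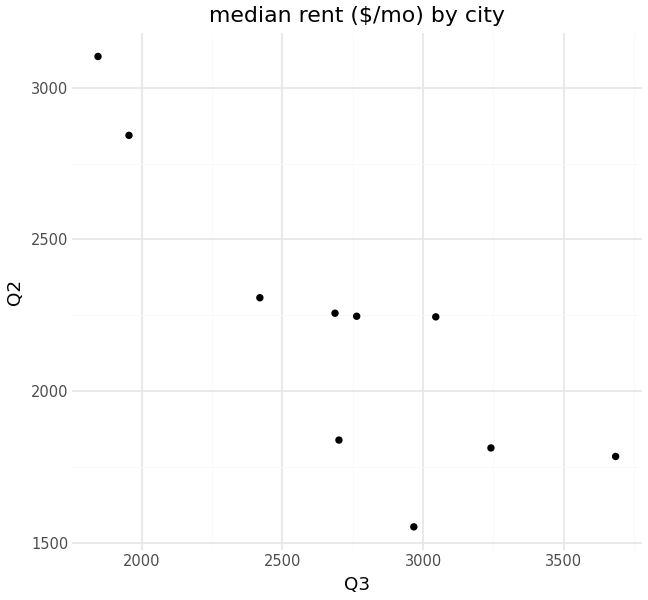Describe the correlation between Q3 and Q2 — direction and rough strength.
negative, strong

Points are negatively correlated; strong (|r| ≈ 0.8).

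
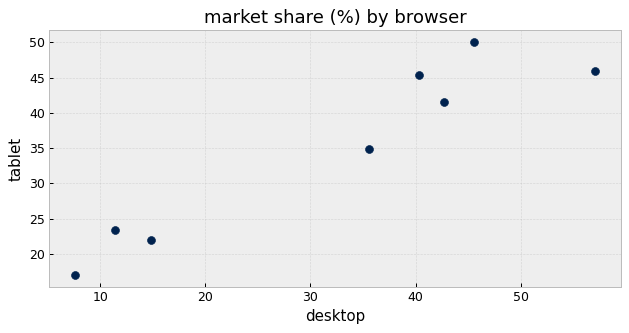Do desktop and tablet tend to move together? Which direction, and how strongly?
Points are positively correlated; strong (|r| ≈ 1.0).

positive, strong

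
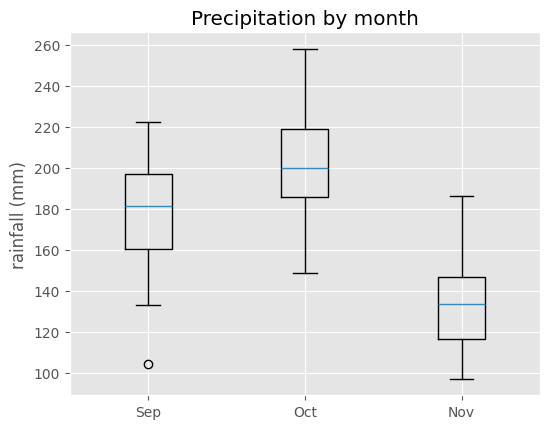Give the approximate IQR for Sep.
≈ 40

Q3 ≈ 200, Q1 ≈ 160; IQR ≈ 40.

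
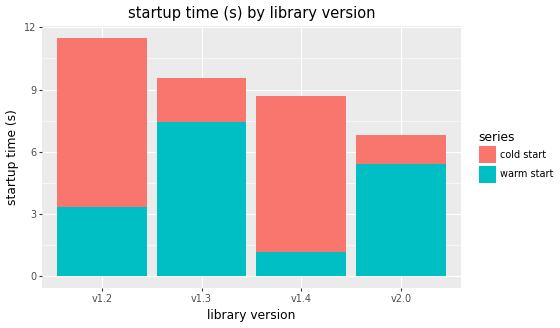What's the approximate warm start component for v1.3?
warm start top ≈ 7, bottom ≈ 0; segment ≈ 7.

≈ 7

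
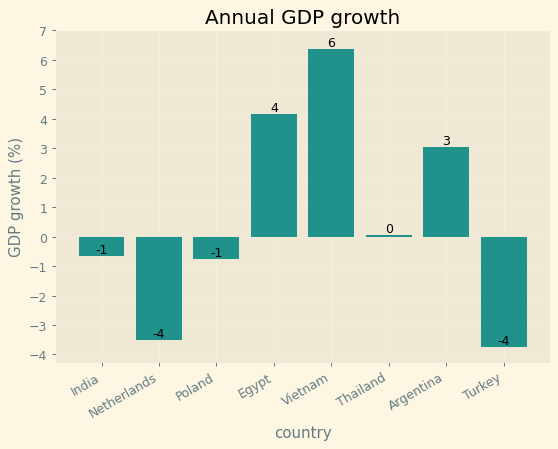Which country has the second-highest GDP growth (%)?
Top 3: Vietnam ≈ 6, Egypt ≈ 4, Argentina ≈ 3.

Egypt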